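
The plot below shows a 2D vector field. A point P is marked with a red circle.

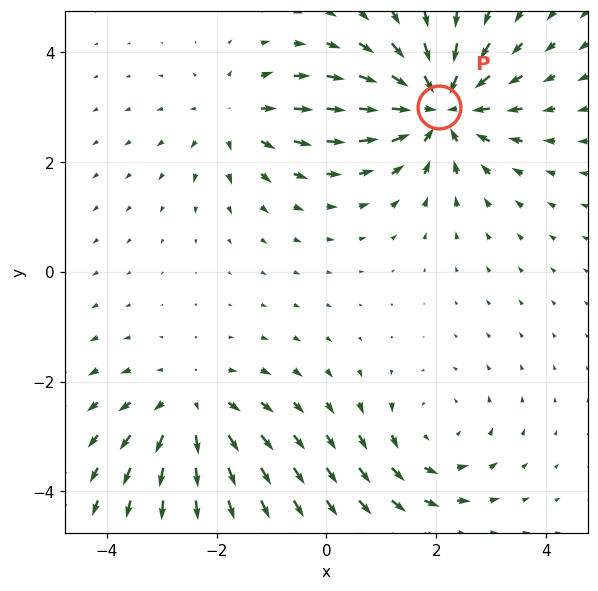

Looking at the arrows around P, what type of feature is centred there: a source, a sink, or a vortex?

At P (2.0, 3.0) the arrows converge inward. Divergence about -5, curl ≈0 — negative divergence with near-zero curl is a sink.

sink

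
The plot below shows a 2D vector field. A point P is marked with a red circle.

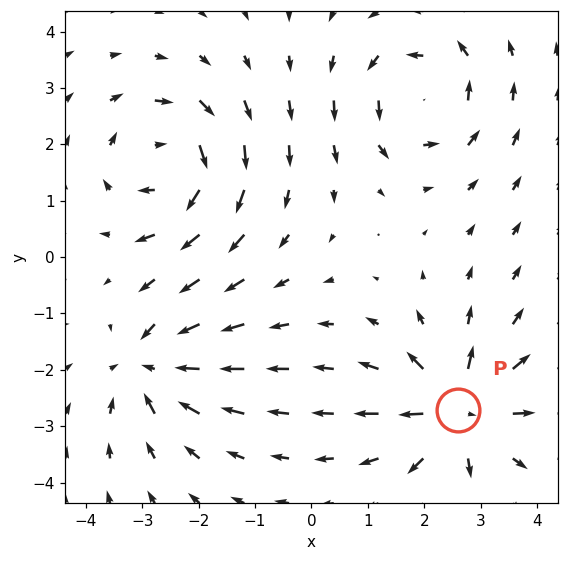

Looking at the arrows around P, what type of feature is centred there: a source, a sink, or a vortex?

source

At P (2.6, -2.7) the arrows spread outward. Divergence about +6, curl ≈0 — positive divergence with near-zero curl is a source.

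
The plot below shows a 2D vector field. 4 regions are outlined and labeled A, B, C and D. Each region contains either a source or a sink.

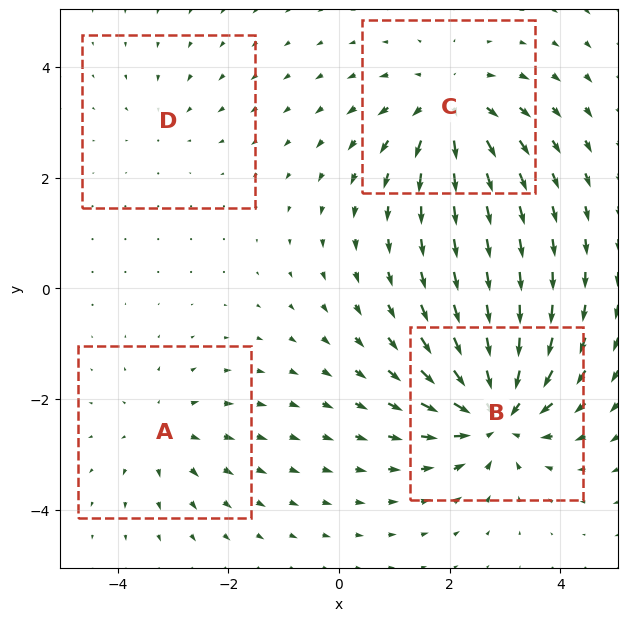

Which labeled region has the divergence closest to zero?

Divergence at each region's feature centre — A: about +3, B: about -8, C: about +6, D: about -2. Region D is closest to zero.

D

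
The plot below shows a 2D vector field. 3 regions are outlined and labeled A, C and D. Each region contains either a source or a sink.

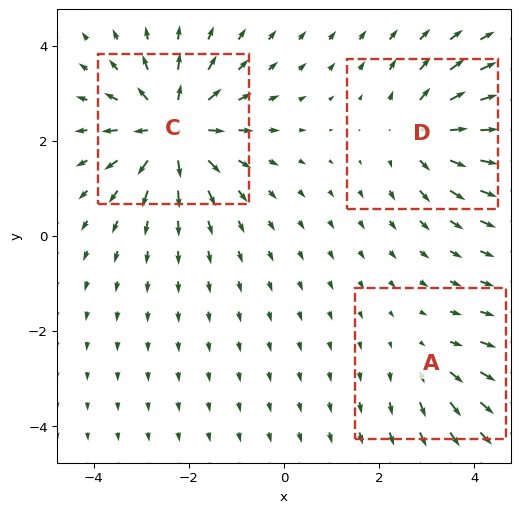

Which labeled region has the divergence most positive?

Divergence at each region's feature centre — A: about +2, C: about +6, D: about +4. Region C is most positive.

C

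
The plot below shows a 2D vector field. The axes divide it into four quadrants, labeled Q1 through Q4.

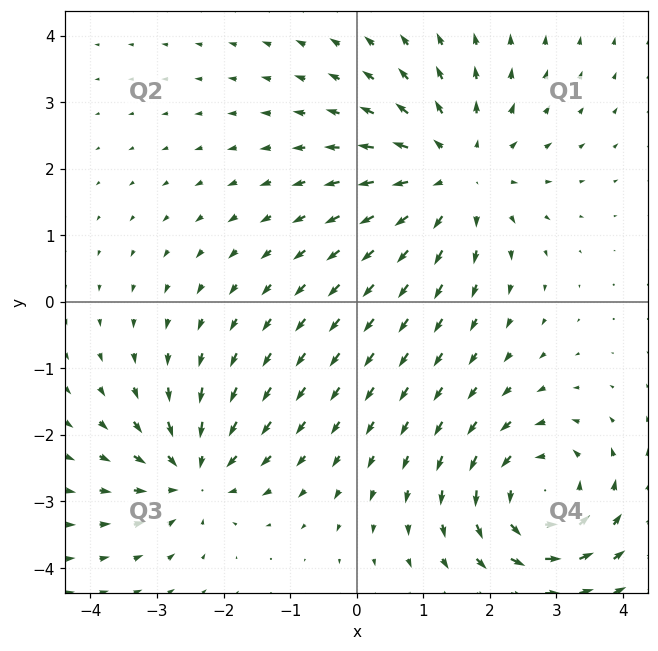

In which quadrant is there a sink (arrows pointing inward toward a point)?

The sink sits at approximately (-2.4, -2.6), which lies in quadrant Q3. The divergence there is about -4, negative as expected for a sink.

Q3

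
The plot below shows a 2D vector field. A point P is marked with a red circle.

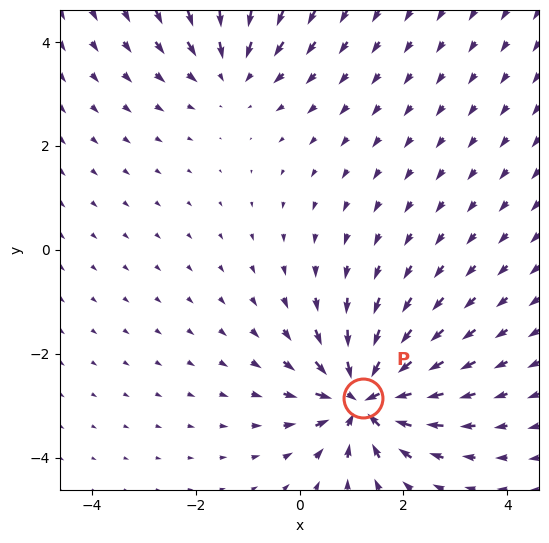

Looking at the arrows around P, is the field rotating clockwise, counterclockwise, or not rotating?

not rotating

Near P at (1.2, -2.9) the arrows show no circulation. The curl there is ≈0.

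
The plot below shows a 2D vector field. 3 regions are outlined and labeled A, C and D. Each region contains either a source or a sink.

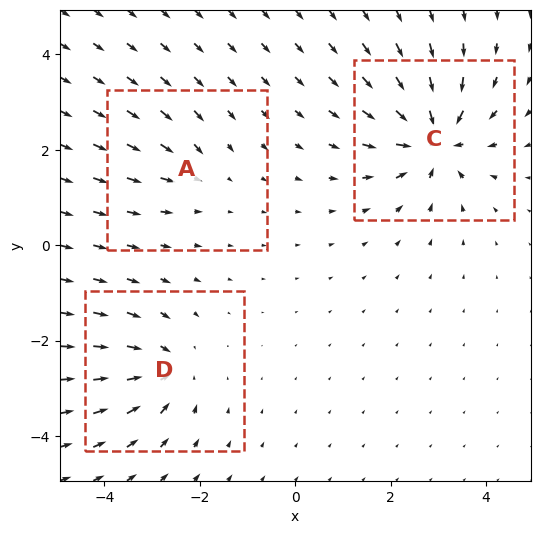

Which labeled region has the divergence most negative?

Divergence at each region's feature centre — A: about -2, C: about -6, D: about -4. Region C is most negative.

C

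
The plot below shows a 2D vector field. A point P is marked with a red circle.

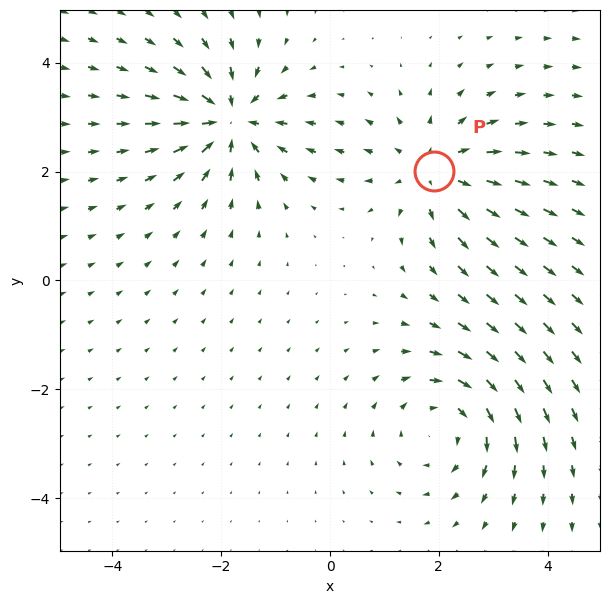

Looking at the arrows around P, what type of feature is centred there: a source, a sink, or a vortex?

At P (1.9, 2.0) the arrows spread outward. Divergence about +4, curl ≈0 — positive divergence with near-zero curl is a source.

source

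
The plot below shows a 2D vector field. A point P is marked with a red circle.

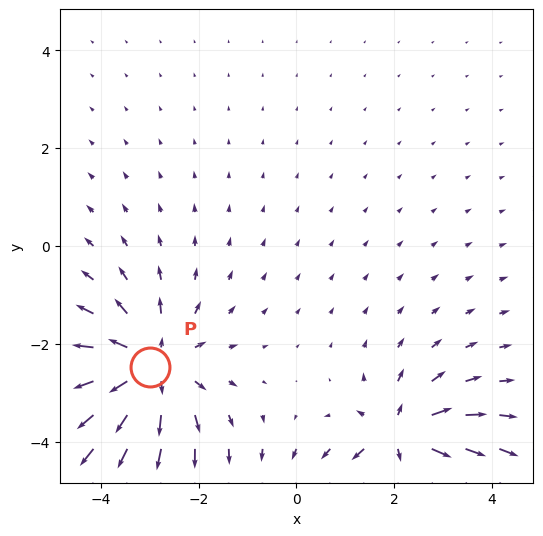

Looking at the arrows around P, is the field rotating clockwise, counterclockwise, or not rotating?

Near P at (-3.0, -2.5) the arrows show no circulation. The curl there is ≈0.

not rotating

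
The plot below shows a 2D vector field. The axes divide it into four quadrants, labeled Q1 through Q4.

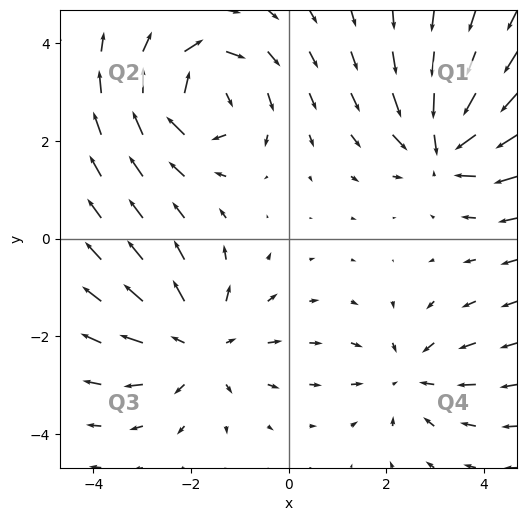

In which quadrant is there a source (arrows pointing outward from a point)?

Q3

The source sits at approximately (-1.8, -2.2), which lies in quadrant Q3. The divergence there is about +4, positive as expected for a source.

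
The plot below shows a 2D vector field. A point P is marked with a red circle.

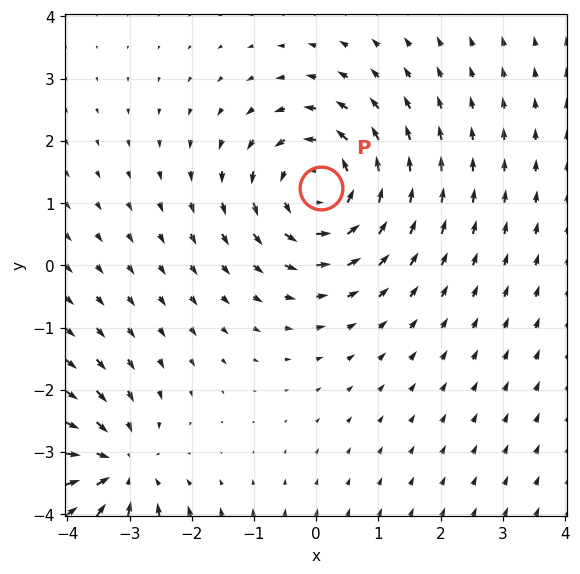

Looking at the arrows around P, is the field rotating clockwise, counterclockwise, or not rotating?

Near P at (0.1, 1.2) the arrows circulate counterclockwise. The curl (z-component) there is about +5; positive curl means counterclockwise rotation.

counterclockwise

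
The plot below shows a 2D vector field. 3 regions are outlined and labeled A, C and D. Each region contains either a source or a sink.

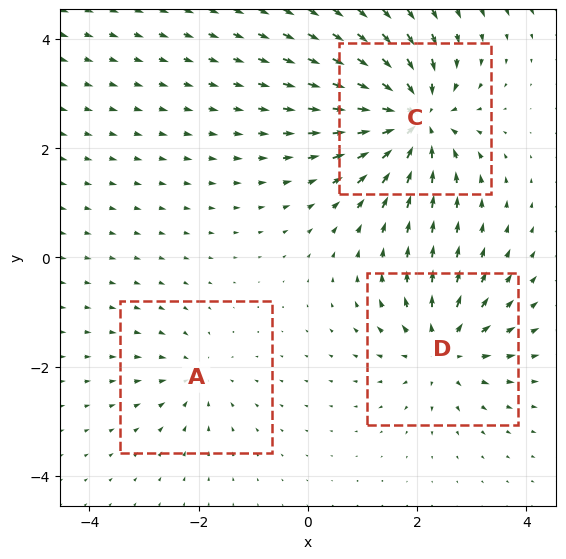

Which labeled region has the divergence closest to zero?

A

Divergence at each region's feature centre — A: about -3, C: about -6, D: about +4. Region A is closest to zero.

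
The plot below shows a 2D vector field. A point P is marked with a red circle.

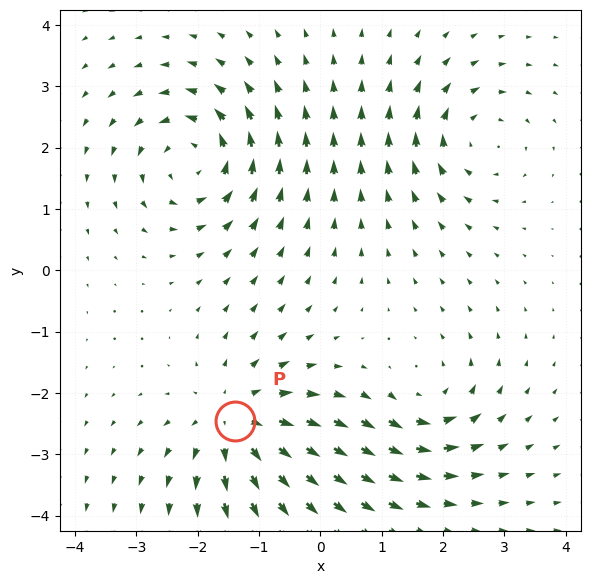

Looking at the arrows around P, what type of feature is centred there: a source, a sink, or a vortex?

source

At P (-1.4, -2.5) the arrows spread outward. Divergence about +5, curl ≈0 — positive divergence with near-zero curl is a source.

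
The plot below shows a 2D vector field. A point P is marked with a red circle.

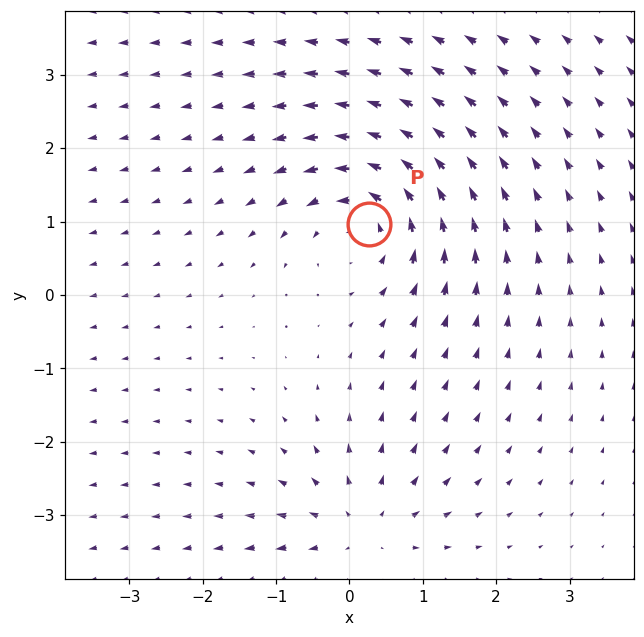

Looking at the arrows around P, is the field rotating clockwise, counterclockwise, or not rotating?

counterclockwise

Near P at (0.3, 1.0) the arrows circulate counterclockwise. The curl (z-component) there is about +5; positive curl means counterclockwise rotation.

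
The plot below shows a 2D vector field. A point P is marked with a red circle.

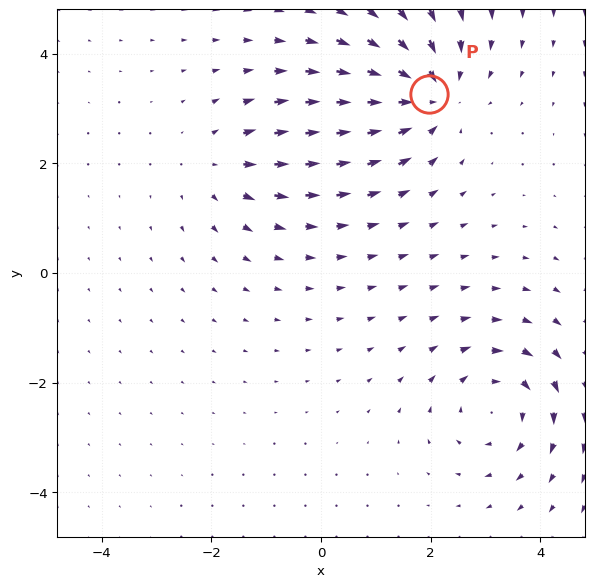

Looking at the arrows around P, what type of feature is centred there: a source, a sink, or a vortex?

sink

At P (2.0, 3.3) the arrows converge inward. Divergence about -4, curl ≈0 — negative divergence with near-zero curl is a sink.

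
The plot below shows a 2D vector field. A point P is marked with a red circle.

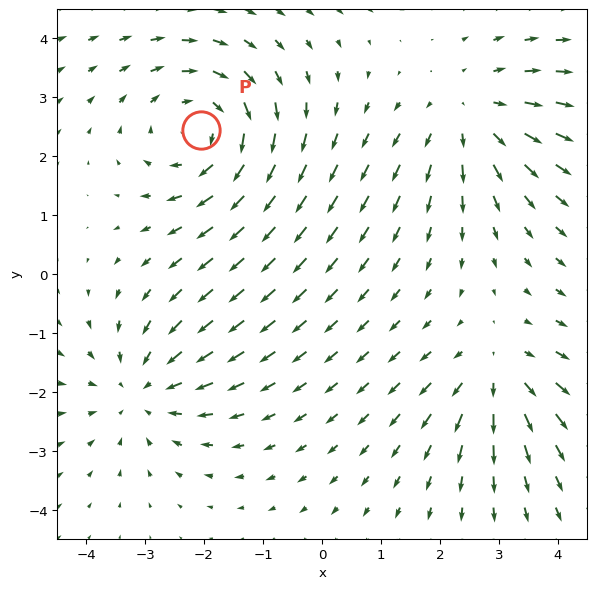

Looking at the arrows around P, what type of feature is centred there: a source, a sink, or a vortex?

At P (-2.1, 2.4) the arrows circulate clockwise. Divergence ≈0, curl about -4 — near-zero divergence with nonzero curl is a vortex.

vortex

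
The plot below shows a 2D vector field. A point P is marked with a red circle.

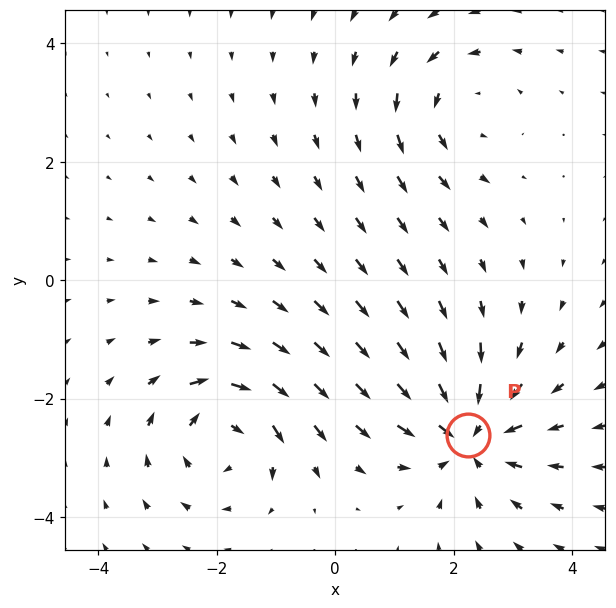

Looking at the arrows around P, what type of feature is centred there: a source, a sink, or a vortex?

At P (2.2, -2.6) the arrows converge inward. Divergence about -5, curl ≈0 — negative divergence with near-zero curl is a sink.

sink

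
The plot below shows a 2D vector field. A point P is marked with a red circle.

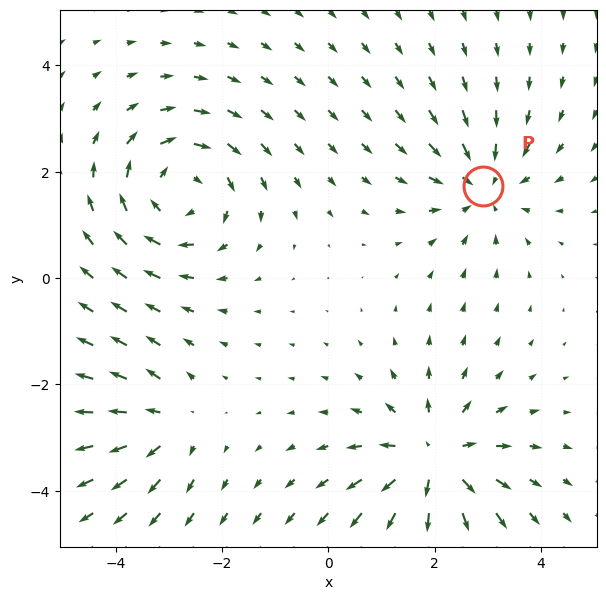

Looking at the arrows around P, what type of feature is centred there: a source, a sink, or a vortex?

sink

At P (2.9, 1.7) the arrows converge inward. Divergence about -4, curl ≈0 — negative divergence with near-zero curl is a sink.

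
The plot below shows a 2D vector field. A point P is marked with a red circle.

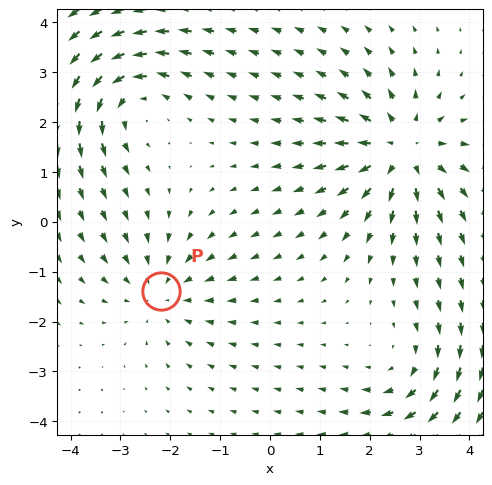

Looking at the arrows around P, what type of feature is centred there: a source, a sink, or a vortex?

sink

At P (-2.2, -1.4) the arrows converge inward. Divergence about -3, curl ≈0 — negative divergence with near-zero curl is a sink.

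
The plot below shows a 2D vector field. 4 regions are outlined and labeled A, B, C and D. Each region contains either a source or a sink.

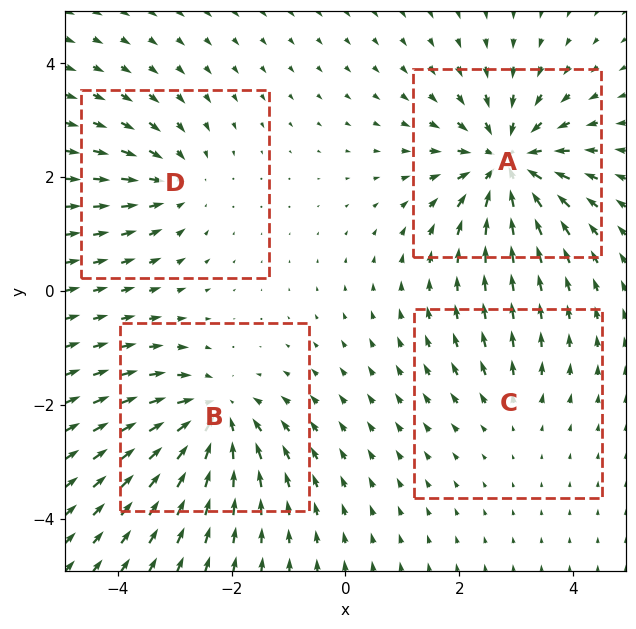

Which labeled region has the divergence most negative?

A

Divergence at each region's feature centre — A: about -7, B: about -6, C: about +2, D: about -4. Region A is most negative.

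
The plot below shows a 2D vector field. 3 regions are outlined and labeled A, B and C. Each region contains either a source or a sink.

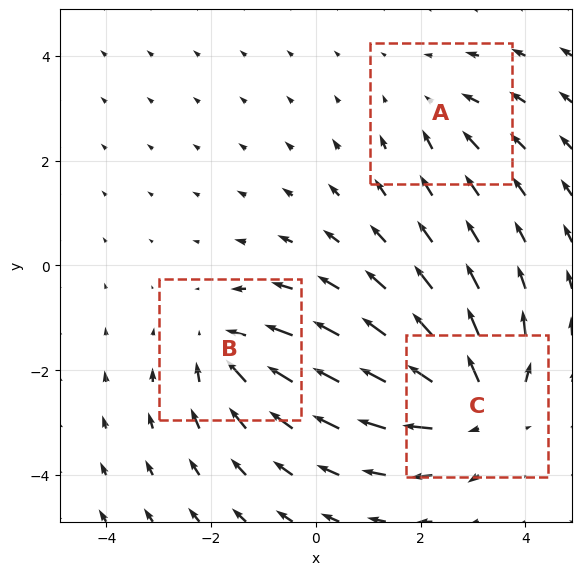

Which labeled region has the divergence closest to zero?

Divergence at each region's feature centre — A: about -2, B: about -3, C: about +5. Region A is closest to zero.

A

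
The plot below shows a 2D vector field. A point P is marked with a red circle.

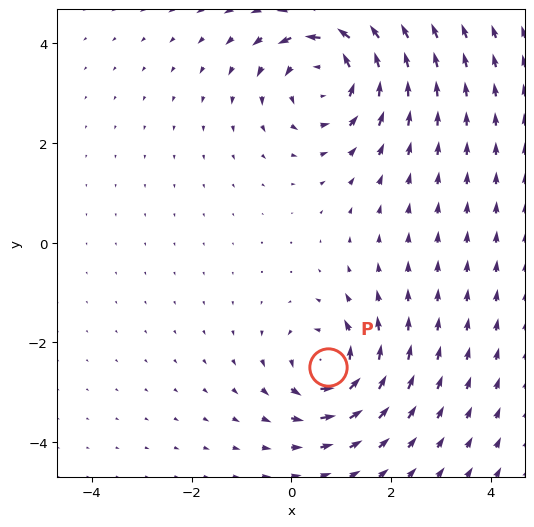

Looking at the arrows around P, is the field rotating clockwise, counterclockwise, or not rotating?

Near P at (0.7, -2.5) the arrows circulate counterclockwise. The curl (z-component) there is about +5; positive curl means counterclockwise rotation.

counterclockwise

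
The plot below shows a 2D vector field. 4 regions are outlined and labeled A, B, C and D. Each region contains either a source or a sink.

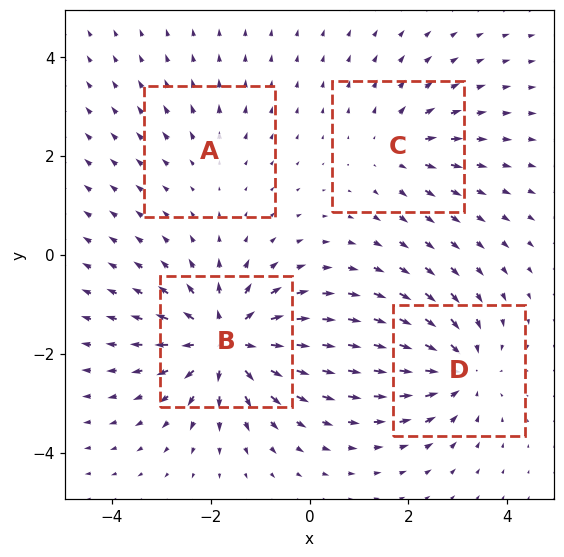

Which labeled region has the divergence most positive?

Divergence at each region's feature centre — A: about +2, B: about +8, C: about +4, D: about -5. Region B is most positive.

B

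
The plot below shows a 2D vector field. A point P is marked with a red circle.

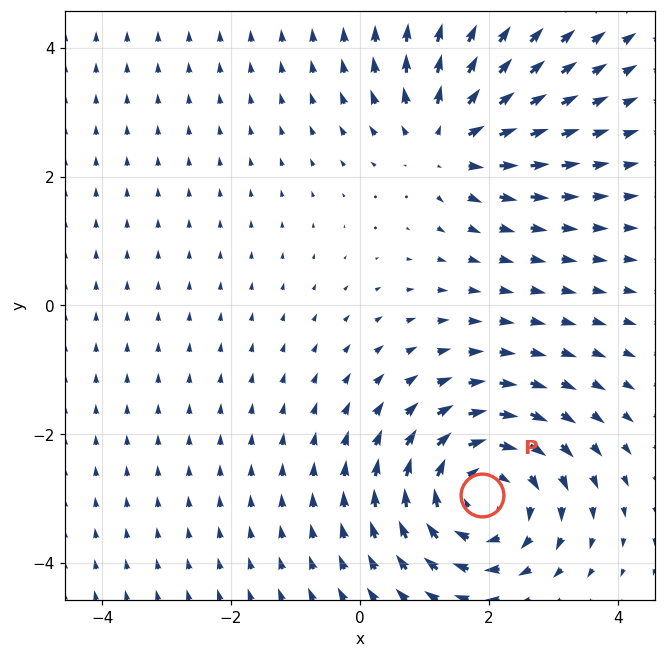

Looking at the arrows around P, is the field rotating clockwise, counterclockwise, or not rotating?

clockwise

Near P at (1.9, -2.9) the arrows circulate clockwise. The curl (z-component) there is about -4; negative curl means clockwise rotation.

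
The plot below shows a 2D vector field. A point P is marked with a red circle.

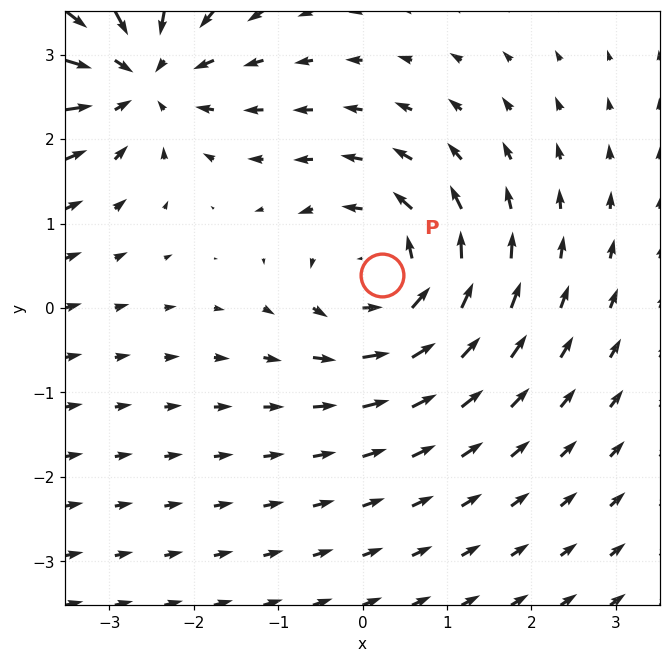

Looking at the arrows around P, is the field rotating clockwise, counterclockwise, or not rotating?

counterclockwise

Near P at (0.2, 0.4) the arrows circulate counterclockwise. The curl (z-component) there is about +5; positive curl means counterclockwise rotation.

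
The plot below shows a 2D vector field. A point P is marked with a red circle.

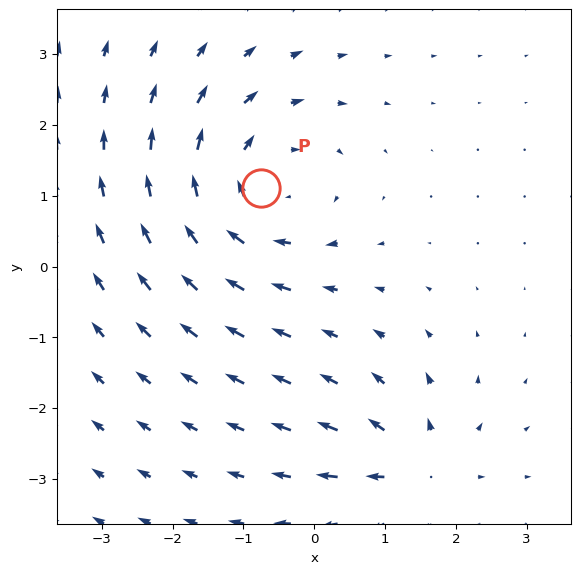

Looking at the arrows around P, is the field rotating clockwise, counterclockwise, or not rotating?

clockwise

Near P at (-0.7, 1.1) the arrows circulate clockwise. The curl (z-component) there is about -3; negative curl means clockwise rotation.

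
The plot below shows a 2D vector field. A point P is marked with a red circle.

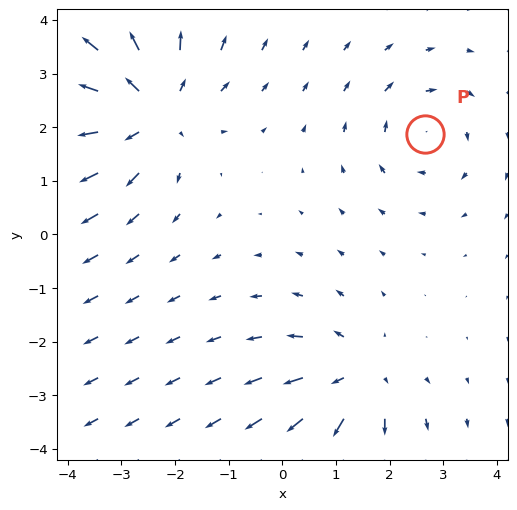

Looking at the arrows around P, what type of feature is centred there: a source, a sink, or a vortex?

vortex

At P (2.7, 1.9) the arrows circulate clockwise. Divergence ≈0, curl about -3 — near-zero divergence with nonzero curl is a vortex.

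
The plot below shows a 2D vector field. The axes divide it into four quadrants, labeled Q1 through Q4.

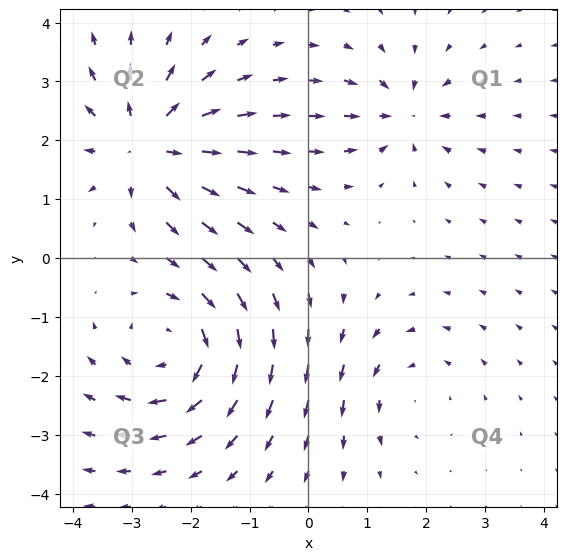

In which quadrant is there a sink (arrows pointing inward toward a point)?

Q1

The sink sits at approximately (1.6, 2.5), which lies in quadrant Q1. The divergence there is about -4, negative as expected for a sink.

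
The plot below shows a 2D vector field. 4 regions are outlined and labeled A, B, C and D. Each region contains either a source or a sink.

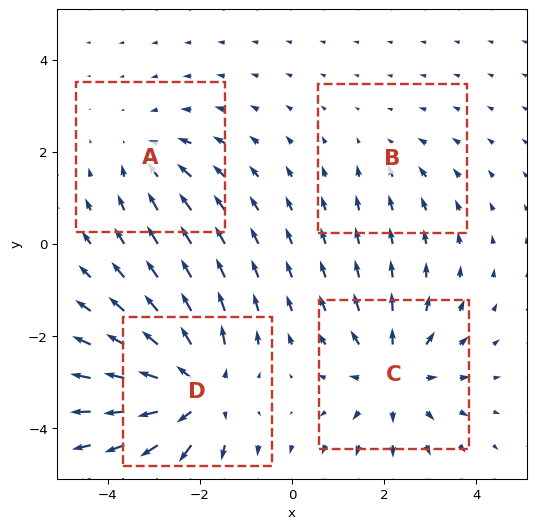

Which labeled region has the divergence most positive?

D

Divergence at each region's feature centre — A: about -3, B: about -2, C: about +4, D: about +6. Region D is most positive.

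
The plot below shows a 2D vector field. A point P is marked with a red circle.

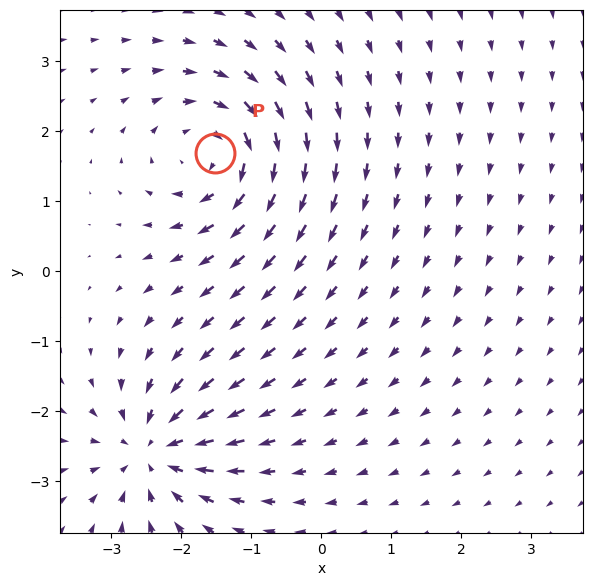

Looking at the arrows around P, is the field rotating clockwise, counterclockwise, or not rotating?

clockwise

Near P at (-1.5, 1.7) the arrows circulate clockwise. The curl (z-component) there is about -5; negative curl means clockwise rotation.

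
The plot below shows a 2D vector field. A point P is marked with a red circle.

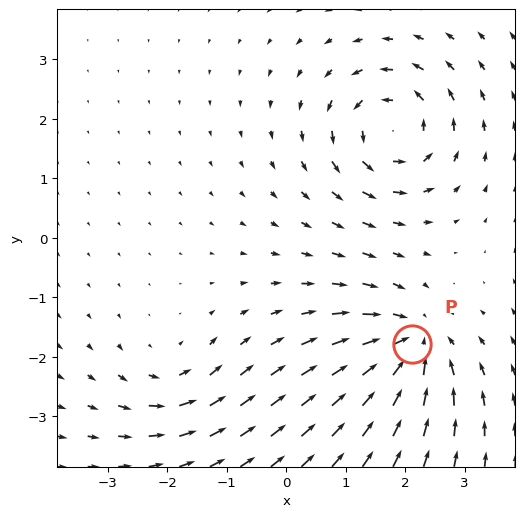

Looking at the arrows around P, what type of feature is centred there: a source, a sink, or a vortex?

At P (2.1, -1.8) the arrows converge inward. Divergence about -6, curl ≈0 — negative divergence with near-zero curl is a sink.

sink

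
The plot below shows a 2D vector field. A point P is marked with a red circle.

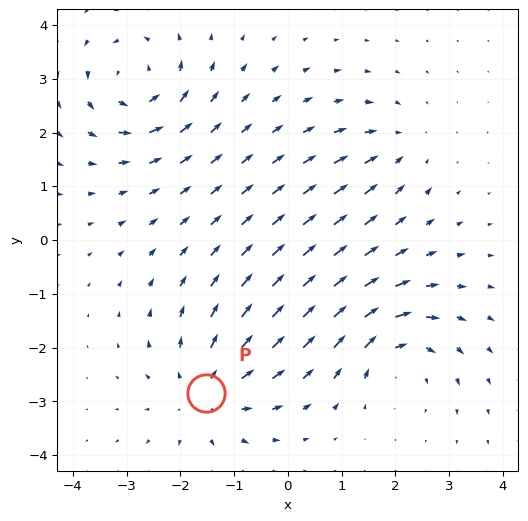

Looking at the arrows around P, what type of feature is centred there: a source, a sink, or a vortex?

At P (-1.5, -2.8) the arrows spread outward. Divergence about +4, curl ≈0 — positive divergence with near-zero curl is a source.

source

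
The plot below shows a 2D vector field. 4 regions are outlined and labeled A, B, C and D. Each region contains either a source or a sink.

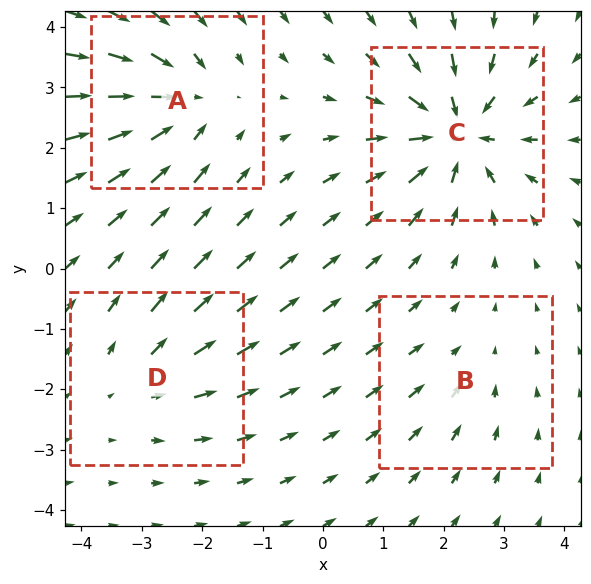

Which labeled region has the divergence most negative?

Divergence at each region's feature centre — A: about -5, B: about -2, C: about -7, D: about +3. Region C is most negative.

C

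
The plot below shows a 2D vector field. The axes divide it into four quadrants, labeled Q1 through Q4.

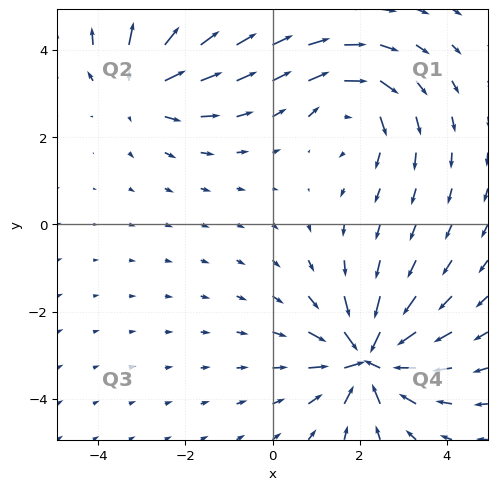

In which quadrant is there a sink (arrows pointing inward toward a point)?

The sink sits at approximately (2.2, -3.1), which lies in quadrant Q4. The divergence there is about -7, negative as expected for a sink.

Q4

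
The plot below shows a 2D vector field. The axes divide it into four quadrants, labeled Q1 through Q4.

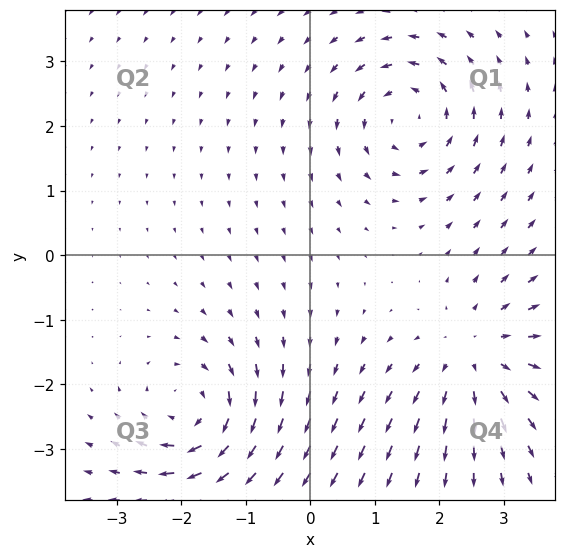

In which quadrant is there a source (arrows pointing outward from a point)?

The source sits at approximately (2.6, -1.5), which lies in quadrant Q4. The divergence there is about +4, positive as expected for a source.

Q4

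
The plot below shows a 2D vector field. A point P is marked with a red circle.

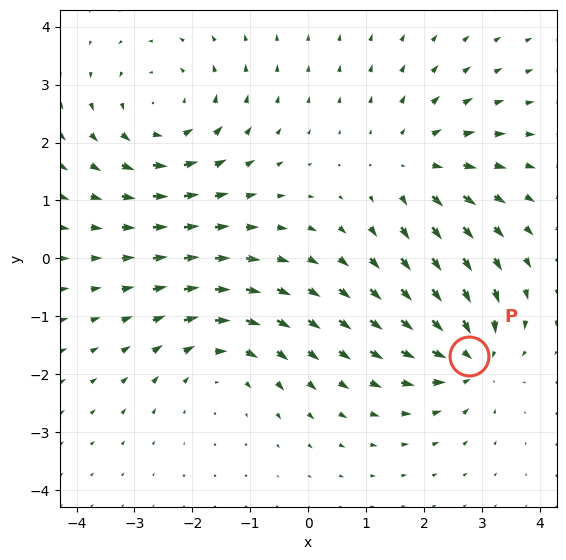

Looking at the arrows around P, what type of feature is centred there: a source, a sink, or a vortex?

At P (2.8, -1.7) the arrows converge inward. Divergence about -6, curl ≈0 — negative divergence with near-zero curl is a sink.

sink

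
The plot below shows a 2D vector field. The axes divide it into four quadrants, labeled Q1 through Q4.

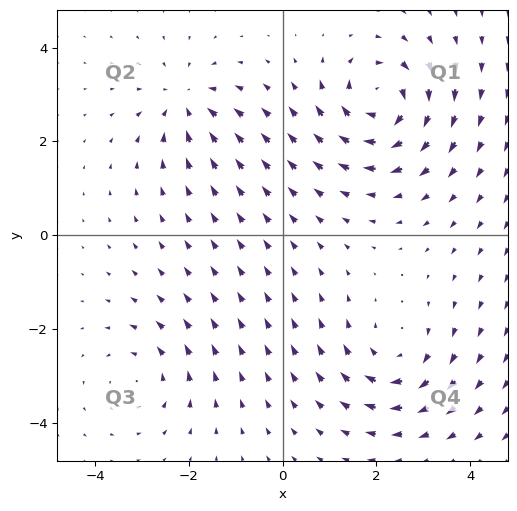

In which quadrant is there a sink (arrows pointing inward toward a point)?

Q2

The sink sits at approximately (-2.1, 2.8), which lies in quadrant Q2. The divergence there is about -4, negative as expected for a sink.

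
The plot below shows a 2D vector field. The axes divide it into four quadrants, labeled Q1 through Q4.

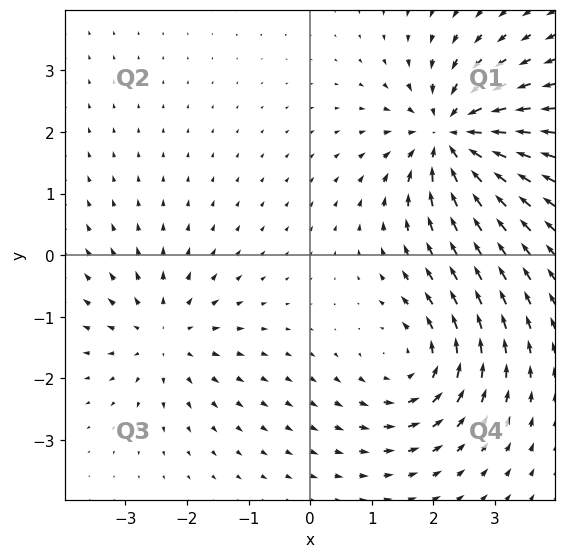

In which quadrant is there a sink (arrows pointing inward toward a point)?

The sink sits at approximately (2.3, 1.9), which lies in quadrant Q1. The divergence there is about -6, negative as expected for a sink.

Q1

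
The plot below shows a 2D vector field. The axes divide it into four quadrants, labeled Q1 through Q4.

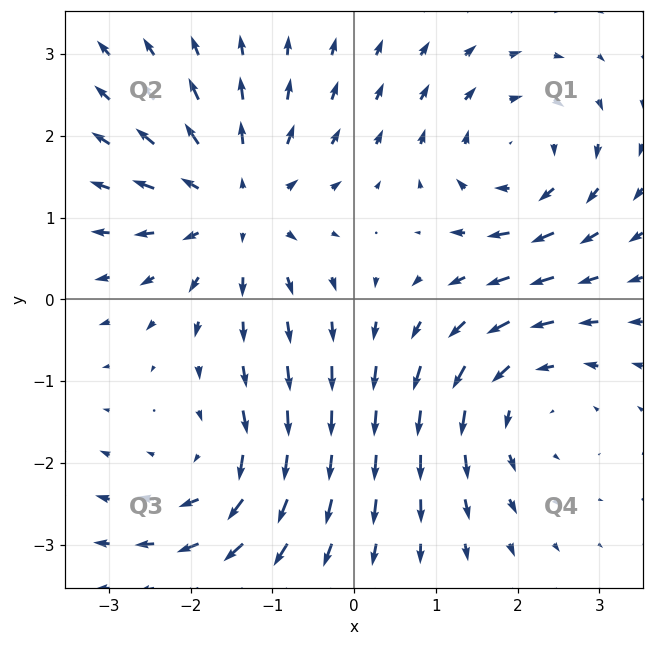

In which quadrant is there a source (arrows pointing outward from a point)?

Q2

The source sits at approximately (-1.4, 1.1), which lies in quadrant Q2. The divergence there is about +5, positive as expected for a source.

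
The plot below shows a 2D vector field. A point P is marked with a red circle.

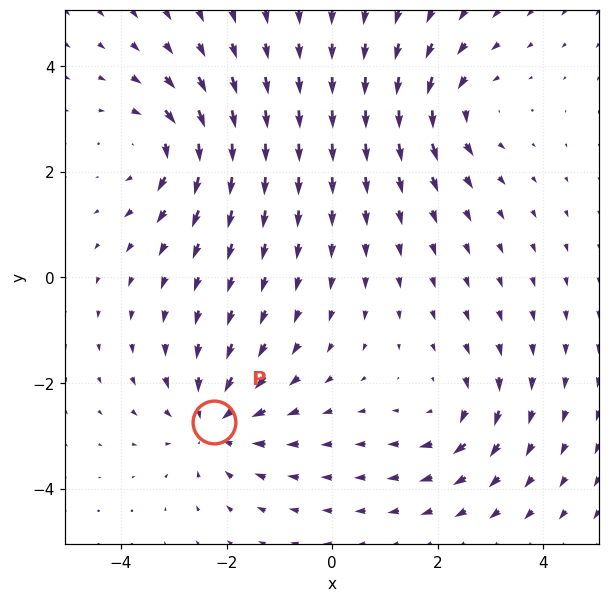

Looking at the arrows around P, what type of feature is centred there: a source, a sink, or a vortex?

sink

At P (-2.2, -2.7) the arrows converge inward. Divergence about -4, curl ≈0 — negative divergence with near-zero curl is a sink.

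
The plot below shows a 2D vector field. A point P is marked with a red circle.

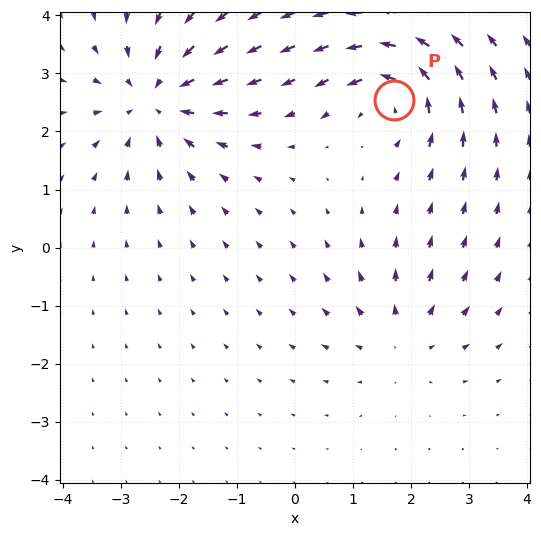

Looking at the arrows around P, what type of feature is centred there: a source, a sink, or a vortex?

vortex

At P (1.7, 2.5) the arrows circulate counterclockwise. Divergence ≈0, curl about +6 — near-zero divergence with nonzero curl is a vortex.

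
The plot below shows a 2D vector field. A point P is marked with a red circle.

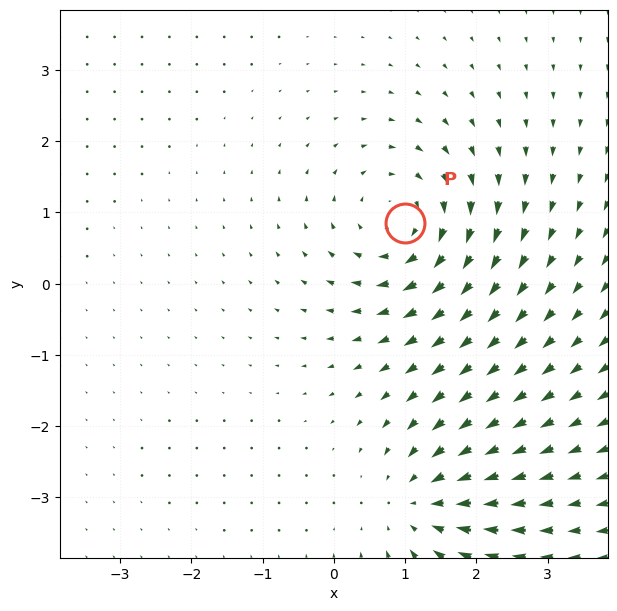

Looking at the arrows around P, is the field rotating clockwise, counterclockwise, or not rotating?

clockwise

Near P at (1.0, 0.9) the arrows circulate clockwise. The curl (z-component) there is about -4; negative curl means clockwise rotation.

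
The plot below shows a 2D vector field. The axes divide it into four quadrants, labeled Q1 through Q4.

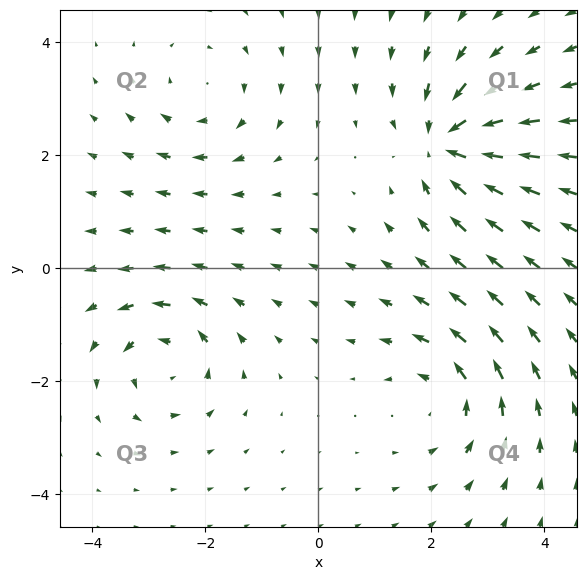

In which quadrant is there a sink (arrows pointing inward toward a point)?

The sink sits at approximately (2.3, 2.2), which lies in quadrant Q1. The divergence there is about -7, negative as expected for a sink.

Q1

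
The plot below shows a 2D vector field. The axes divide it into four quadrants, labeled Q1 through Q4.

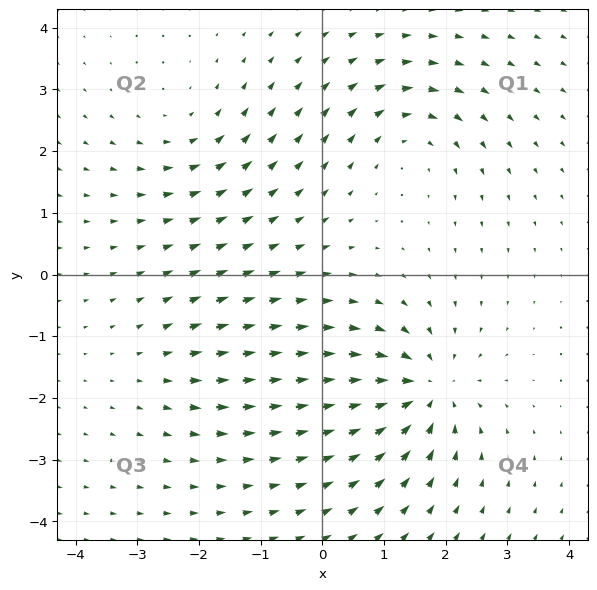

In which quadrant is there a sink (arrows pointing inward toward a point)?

The sink sits at approximately (1.7, -1.9), which lies in quadrant Q4. The divergence there is about -6, negative as expected for a sink.

Q4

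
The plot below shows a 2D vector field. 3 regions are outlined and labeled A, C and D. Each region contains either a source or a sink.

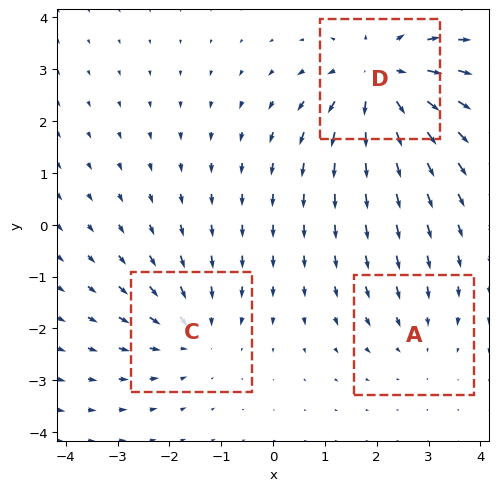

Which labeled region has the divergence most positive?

D

Divergence at each region's feature centre — A: about -2, C: about -3, D: about +4. Region D is most positive.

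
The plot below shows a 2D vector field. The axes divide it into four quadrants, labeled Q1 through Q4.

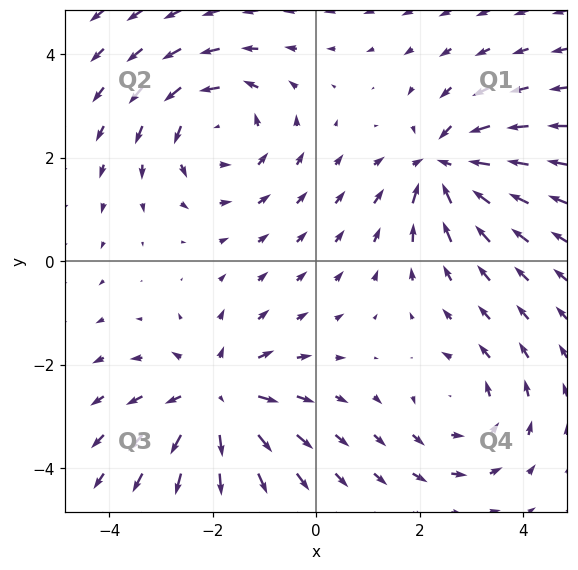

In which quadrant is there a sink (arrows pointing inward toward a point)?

Q1

The sink sits at approximately (2.5, 1.8), which lies in quadrant Q1. The divergence there is about -6, negative as expected for a sink.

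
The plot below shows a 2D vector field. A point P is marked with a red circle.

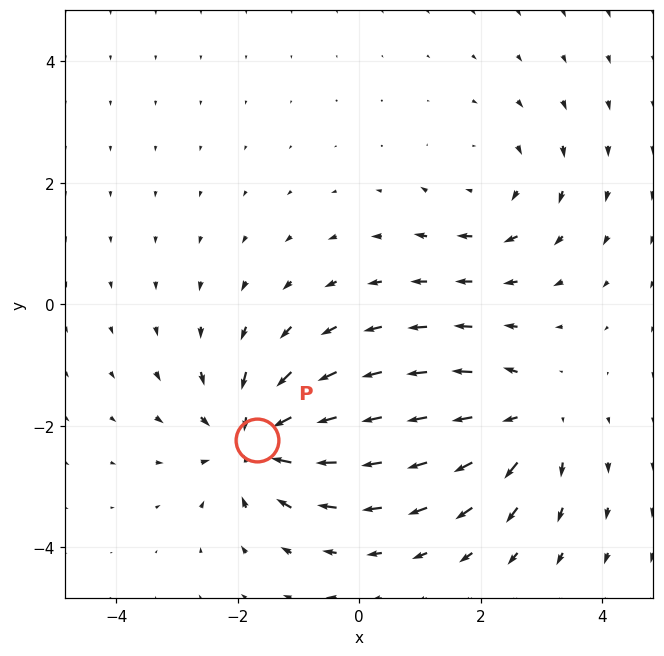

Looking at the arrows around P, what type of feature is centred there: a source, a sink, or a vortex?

At P (-1.7, -2.2) the arrows converge inward. Divergence about -5, curl ≈0 — negative divergence with near-zero curl is a sink.

sink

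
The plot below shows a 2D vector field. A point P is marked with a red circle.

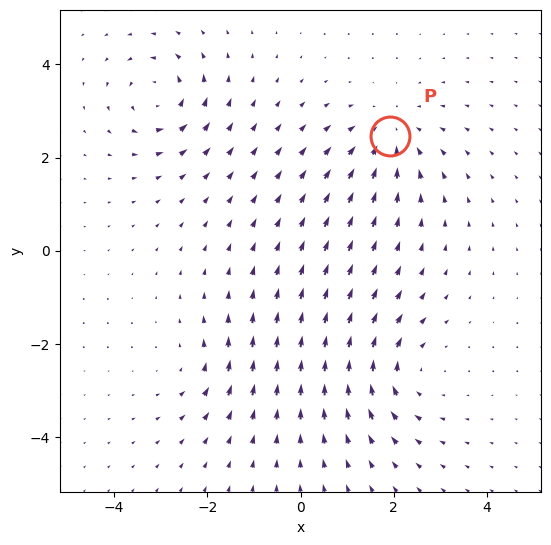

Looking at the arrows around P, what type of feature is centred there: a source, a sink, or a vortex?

sink

At P (1.9, 2.5) the arrows converge inward. Divergence about -4, curl ≈0 — negative divergence with near-zero curl is a sink.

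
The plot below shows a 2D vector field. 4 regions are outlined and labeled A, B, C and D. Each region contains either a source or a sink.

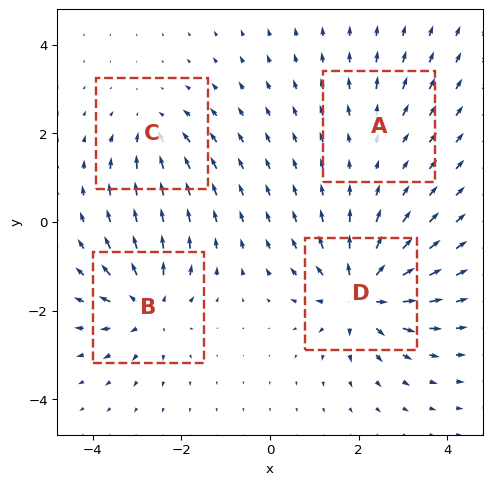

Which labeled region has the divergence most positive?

Divergence at each region's feature centre — A: about +2, B: about +6, C: about -4, D: about +8. Region D is most positive.

D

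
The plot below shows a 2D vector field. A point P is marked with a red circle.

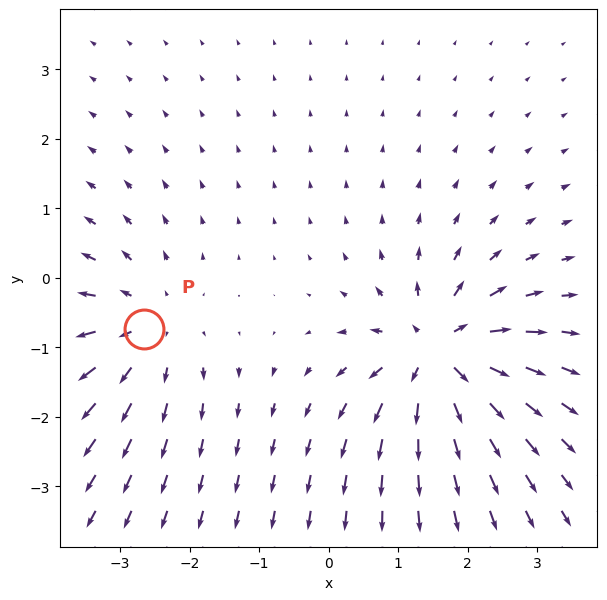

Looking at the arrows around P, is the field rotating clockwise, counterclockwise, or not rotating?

not rotating

Near P at (-2.7, -0.7) the arrows show no circulation. The curl there is ≈0.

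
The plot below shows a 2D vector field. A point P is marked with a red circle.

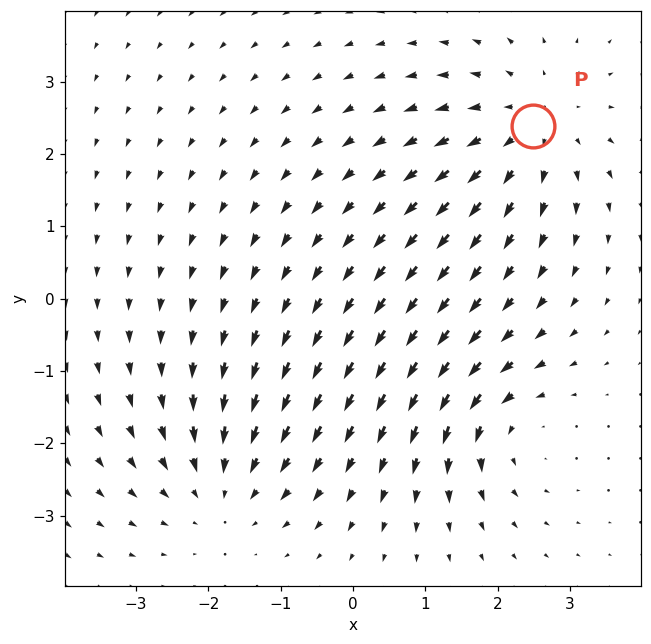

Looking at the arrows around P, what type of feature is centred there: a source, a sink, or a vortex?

At P (2.5, 2.4) the arrows spread outward. Divergence about +3, curl ≈0 — positive divergence with near-zero curl is a source.

source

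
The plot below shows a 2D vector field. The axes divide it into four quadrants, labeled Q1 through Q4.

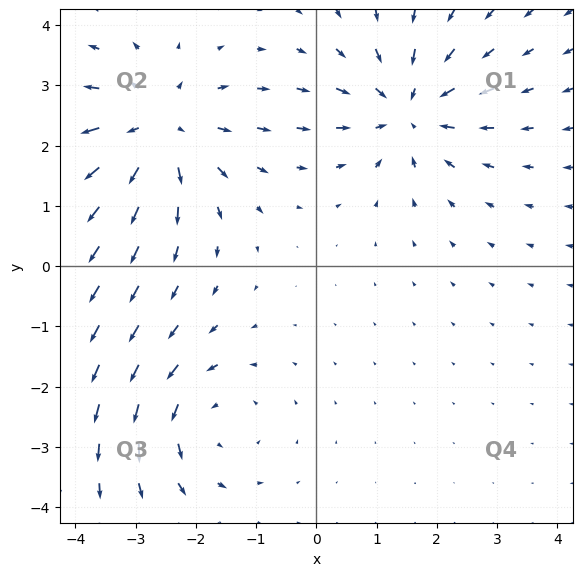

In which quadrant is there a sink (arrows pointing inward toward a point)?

Q1

The sink sits at approximately (1.5, 2.6), which lies in quadrant Q1. The divergence there is about -4, negative as expected for a sink.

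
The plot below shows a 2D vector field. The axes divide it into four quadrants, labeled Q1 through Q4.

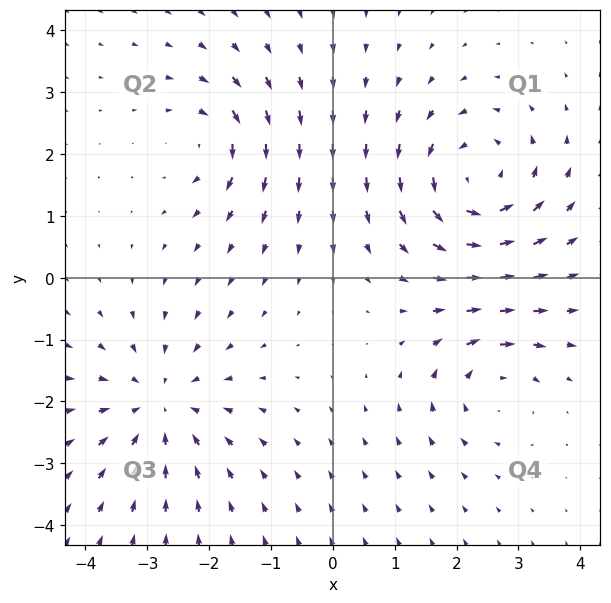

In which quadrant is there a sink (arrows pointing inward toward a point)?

The sink sits at approximately (-2.8, -2.1), which lies in quadrant Q3. The divergence there is about -4, negative as expected for a sink.

Q3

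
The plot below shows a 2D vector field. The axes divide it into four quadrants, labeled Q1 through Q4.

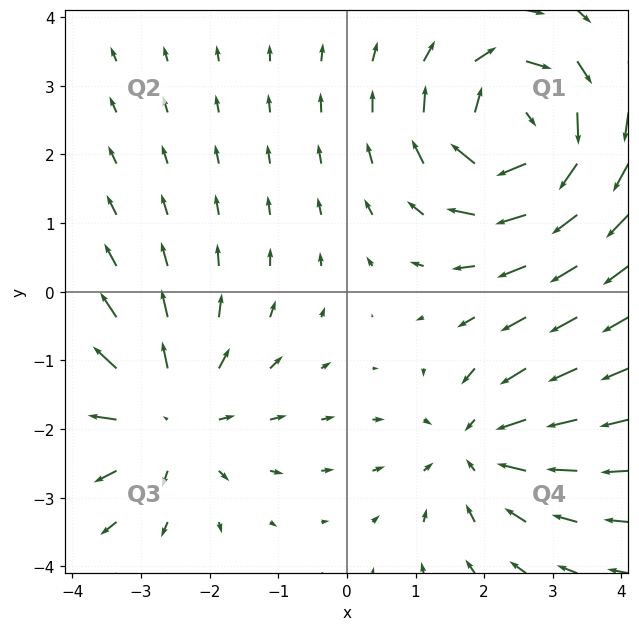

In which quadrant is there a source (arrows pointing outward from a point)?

Q3

The source sits at approximately (-2.6, -1.8), which lies in quadrant Q3. The divergence there is about +4, positive as expected for a source.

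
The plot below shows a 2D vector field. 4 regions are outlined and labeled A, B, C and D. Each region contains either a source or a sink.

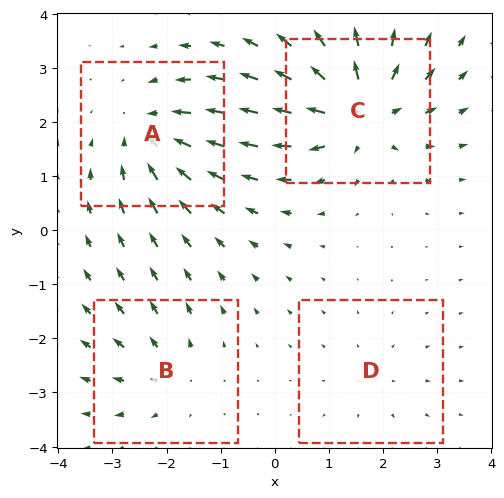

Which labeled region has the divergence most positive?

C

Divergence at each region's feature centre — A: about -5, B: about +3, C: about +7, D: about +2. Region C is most positive.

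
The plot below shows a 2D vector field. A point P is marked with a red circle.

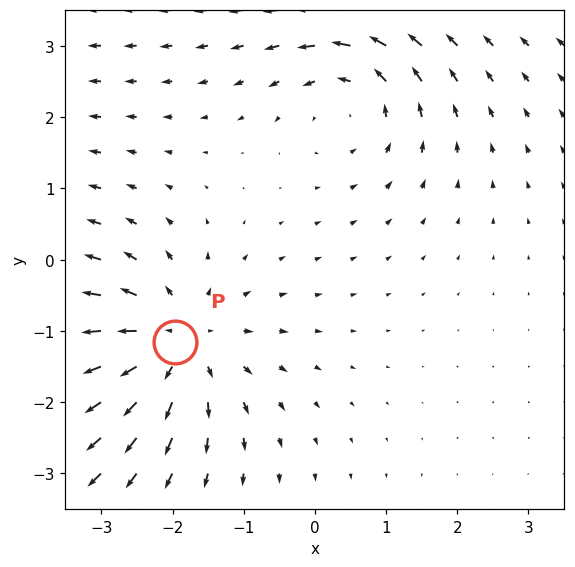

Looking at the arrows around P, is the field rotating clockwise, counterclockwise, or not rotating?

not rotating

Near P at (-2.0, -1.2) the arrows show no circulation. The curl there is ≈0.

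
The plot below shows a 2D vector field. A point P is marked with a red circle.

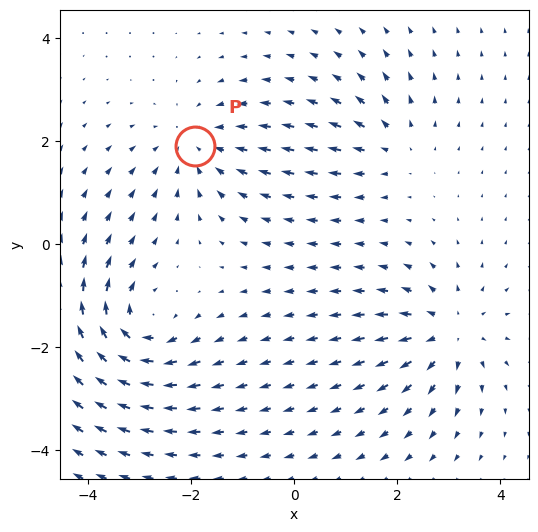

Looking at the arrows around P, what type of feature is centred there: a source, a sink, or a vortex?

sink

At P (-1.9, 1.9) the arrows converge inward. Divergence about -3, curl ≈0 — negative divergence with near-zero curl is a sink.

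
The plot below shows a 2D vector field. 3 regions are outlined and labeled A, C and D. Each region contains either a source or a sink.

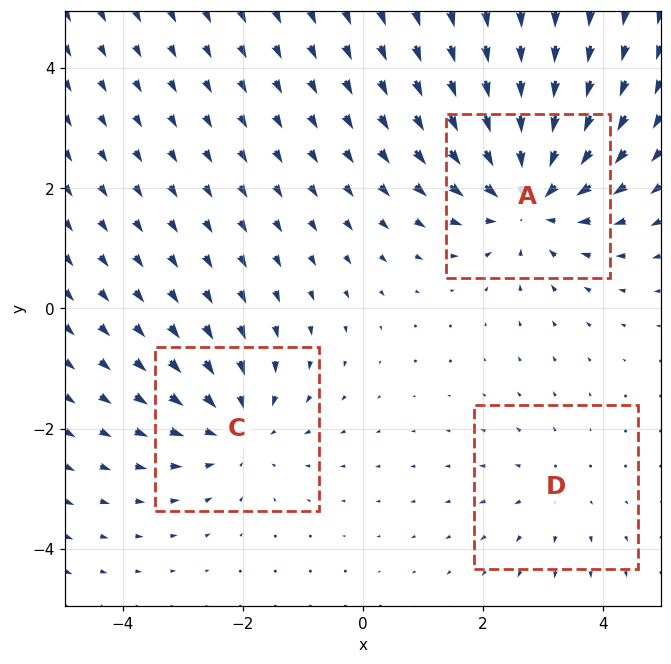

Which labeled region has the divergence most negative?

Divergence at each region's feature centre — A: about -5, C: about -3, D: about +2. Region A is most negative.

A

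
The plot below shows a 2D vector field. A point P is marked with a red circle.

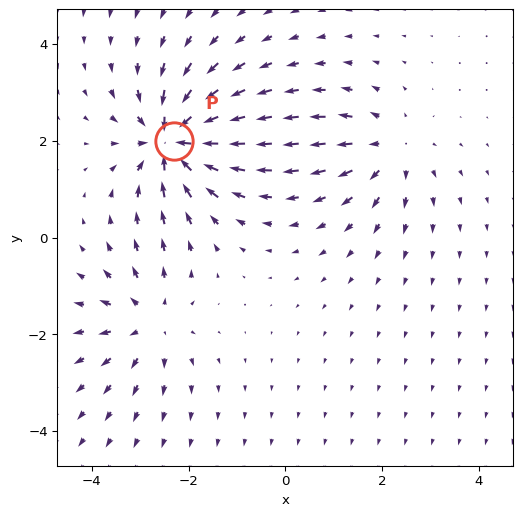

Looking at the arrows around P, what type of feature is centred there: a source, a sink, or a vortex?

At P (-2.3, 2.0) the arrows converge inward. Divergence about -7, curl ≈0 — negative divergence with near-zero curl is a sink.

sink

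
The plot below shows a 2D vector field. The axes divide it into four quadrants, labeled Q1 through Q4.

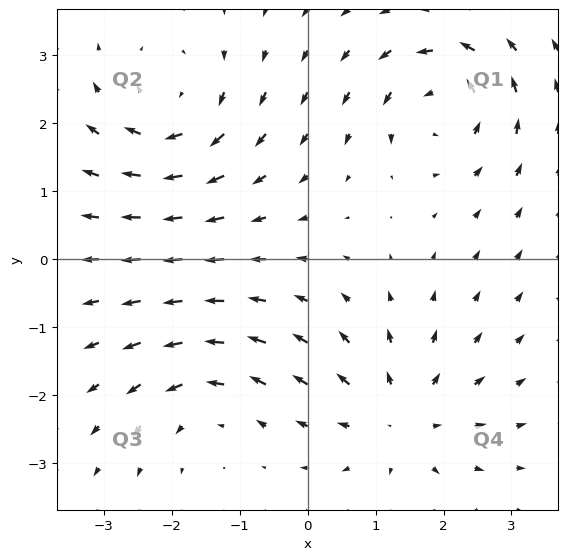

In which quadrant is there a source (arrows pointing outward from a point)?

The source sits at approximately (1.4, -2.3), which lies in quadrant Q4. The divergence there is about +4, positive as expected for a source.

Q4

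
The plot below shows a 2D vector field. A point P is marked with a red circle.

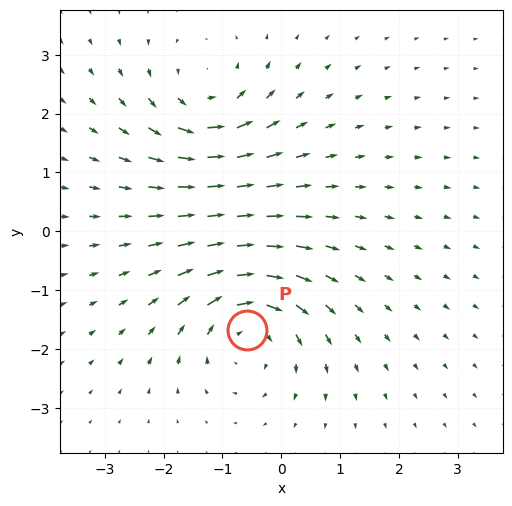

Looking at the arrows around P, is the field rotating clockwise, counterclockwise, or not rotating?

Near P at (-0.6, -1.7) the arrows circulate clockwise. The curl (z-component) there is about -4; negative curl means clockwise rotation.

clockwise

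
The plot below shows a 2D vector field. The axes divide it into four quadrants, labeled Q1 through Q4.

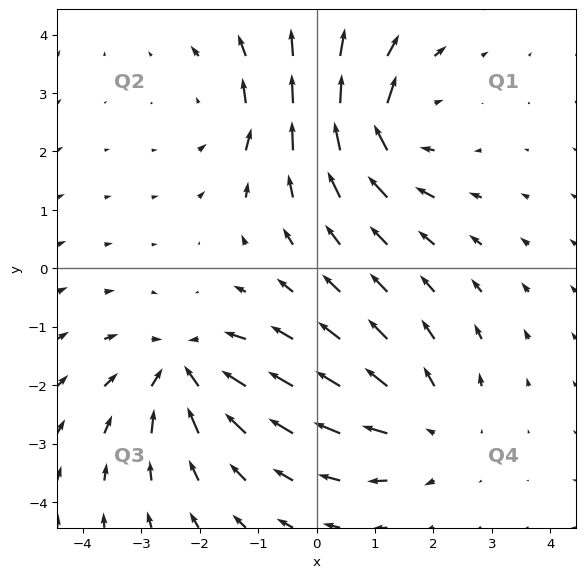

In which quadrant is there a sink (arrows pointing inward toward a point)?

The sink sits at approximately (-2.3, -1.7), which lies in quadrant Q3. The divergence there is about -4, negative as expected for a sink.

Q3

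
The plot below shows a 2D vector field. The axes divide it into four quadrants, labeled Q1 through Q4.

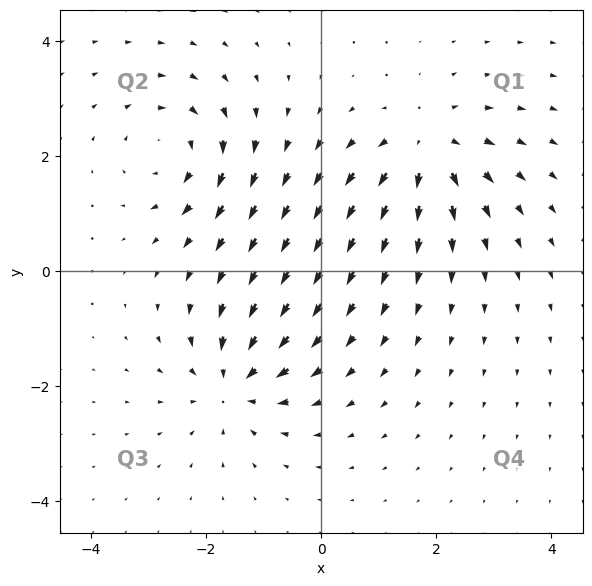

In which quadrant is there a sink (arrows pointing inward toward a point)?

Q3

The sink sits at approximately (-1.5, -1.9), which lies in quadrant Q3. The divergence there is about -4, negative as expected for a sink.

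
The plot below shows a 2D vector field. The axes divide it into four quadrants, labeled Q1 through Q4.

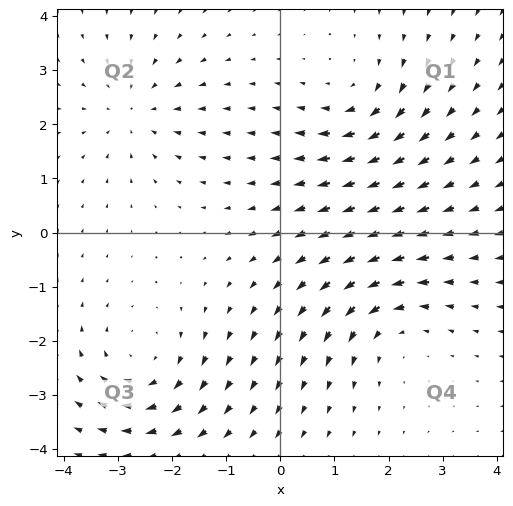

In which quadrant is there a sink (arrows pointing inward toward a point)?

Q2

The sink sits at approximately (-2.7, 2.3), which lies in quadrant Q2. The divergence there is about -3, negative as expected for a sink.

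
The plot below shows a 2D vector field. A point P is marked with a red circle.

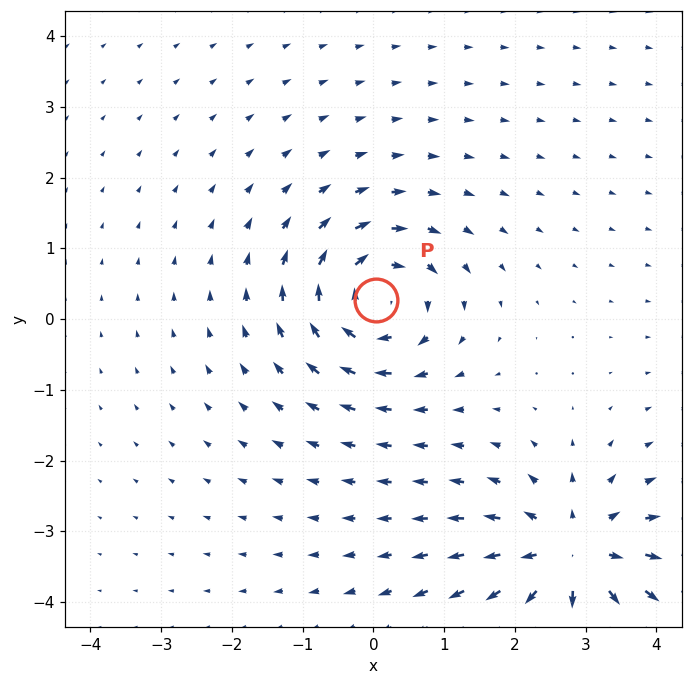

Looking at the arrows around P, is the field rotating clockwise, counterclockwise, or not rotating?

Near P at (0.0, 0.3) the arrows circulate clockwise. The curl (z-component) there is about -6; negative curl means clockwise rotation.

clockwise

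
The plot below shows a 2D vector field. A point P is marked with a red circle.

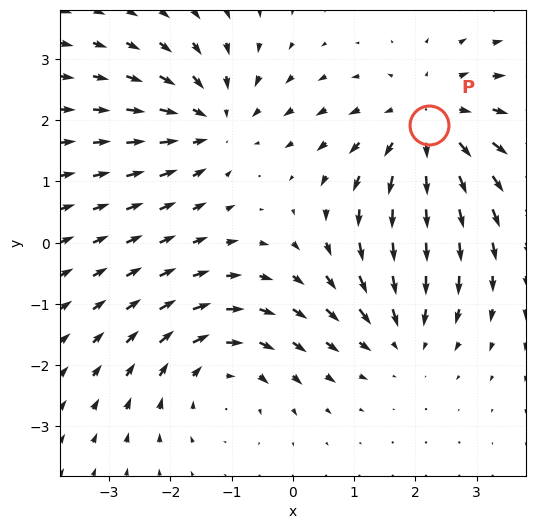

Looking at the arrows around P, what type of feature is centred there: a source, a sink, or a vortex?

At P (2.2, 1.9) the arrows spread outward. Divergence about +4, curl ≈0 — positive divergence with near-zero curl is a source.

source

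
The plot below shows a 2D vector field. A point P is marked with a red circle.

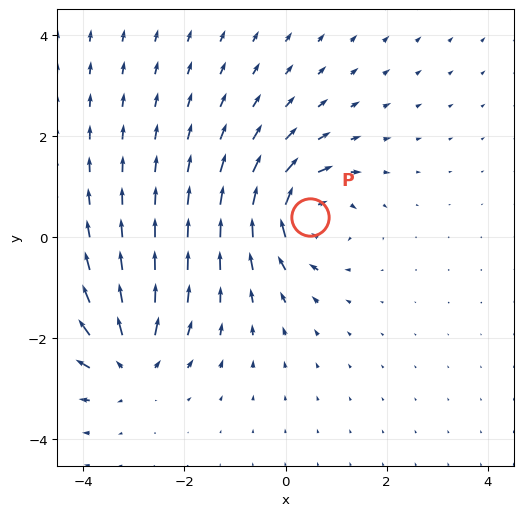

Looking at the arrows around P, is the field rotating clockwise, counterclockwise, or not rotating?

clockwise

Near P at (0.5, 0.4) the arrows circulate clockwise. The curl (z-component) there is about -5; negative curl means clockwise rotation.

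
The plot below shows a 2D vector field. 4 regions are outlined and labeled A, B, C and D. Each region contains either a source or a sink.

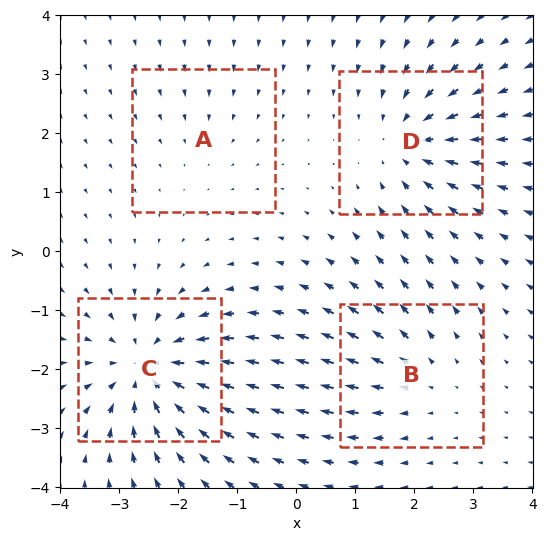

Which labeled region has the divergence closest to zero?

Divergence at each region's feature centre — A: about -2, B: about +3, C: about -7, D: about -5. Region A is closest to zero.

A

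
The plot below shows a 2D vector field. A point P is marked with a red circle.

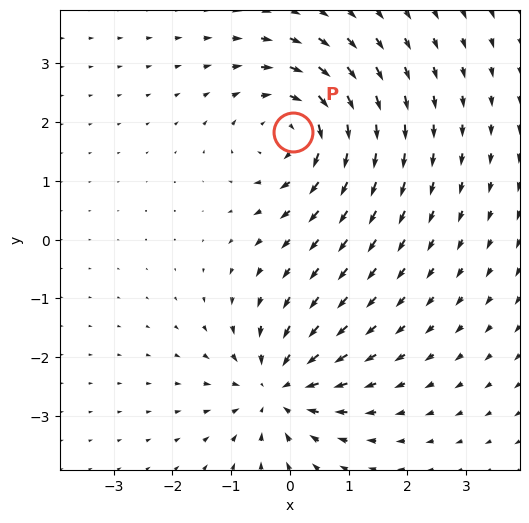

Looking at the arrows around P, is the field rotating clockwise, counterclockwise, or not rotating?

Near P at (0.1, 1.8) the arrows circulate clockwise. The curl (z-component) there is about -4; negative curl means clockwise rotation.

clockwise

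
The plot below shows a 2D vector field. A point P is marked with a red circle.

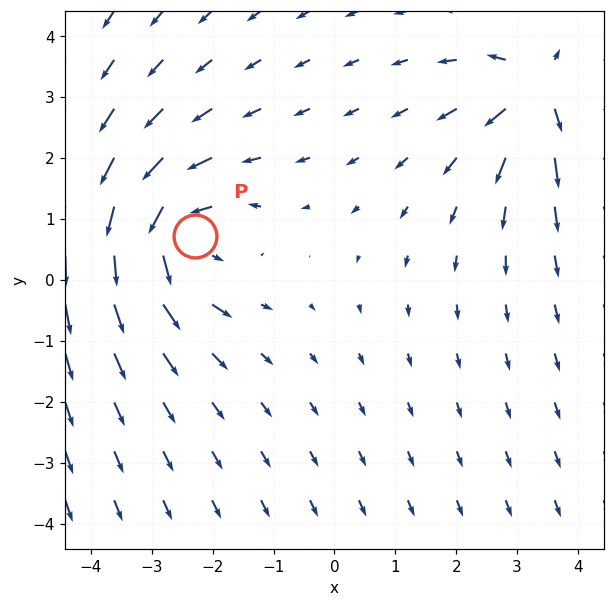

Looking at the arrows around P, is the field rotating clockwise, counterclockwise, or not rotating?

Near P at (-2.3, 0.7) the arrows circulate counterclockwise. The curl (z-component) there is about +4; positive curl means counterclockwise rotation.

counterclockwise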